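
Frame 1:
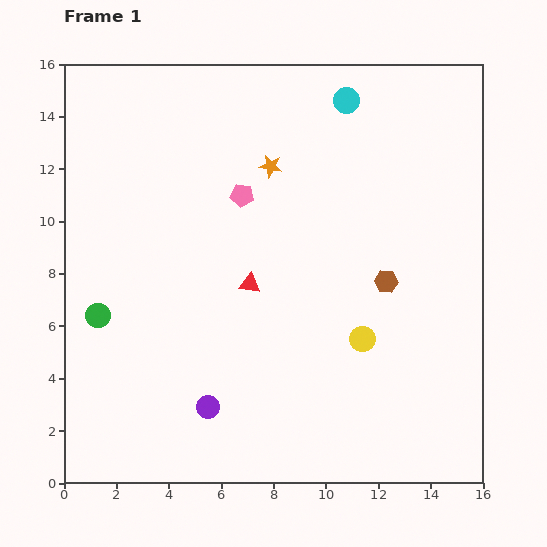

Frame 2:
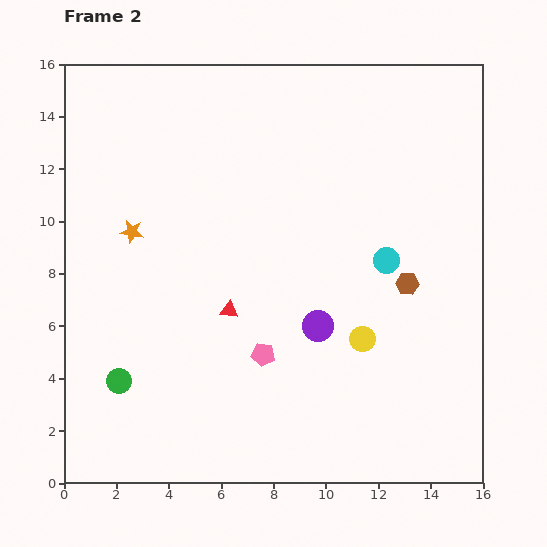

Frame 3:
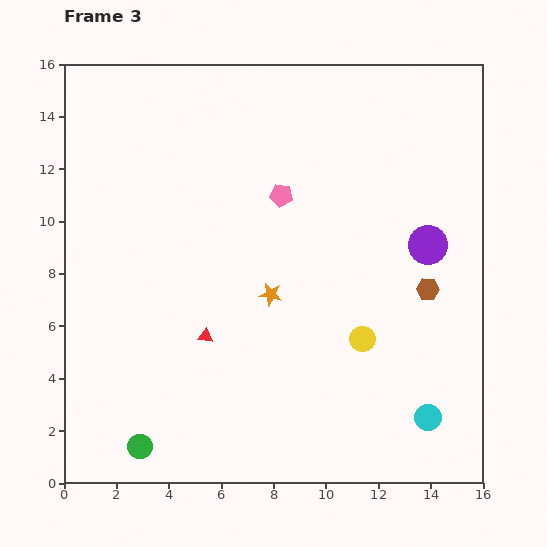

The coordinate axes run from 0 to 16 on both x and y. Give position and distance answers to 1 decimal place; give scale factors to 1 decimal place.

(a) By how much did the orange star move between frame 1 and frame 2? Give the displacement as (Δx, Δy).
(-5.3, -2.5)

The orange star was at (7.9, 12.1) in frame 1 and (2.6, 9.6) in frame 2.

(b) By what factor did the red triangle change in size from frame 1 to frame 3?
0.7×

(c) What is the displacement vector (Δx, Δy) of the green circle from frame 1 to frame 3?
(1.6, -5.0)

The green circle was at (1.3, 6.4) in frame 1 and (2.9, 1.4) in frame 3.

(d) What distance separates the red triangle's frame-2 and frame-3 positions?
1.3

The red triangle moved from (6.3, 6.6) to (5.4, 5.6), a distance of √(0.9² + 1.0²) ≈ 1.3.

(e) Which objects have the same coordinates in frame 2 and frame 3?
the yellow circle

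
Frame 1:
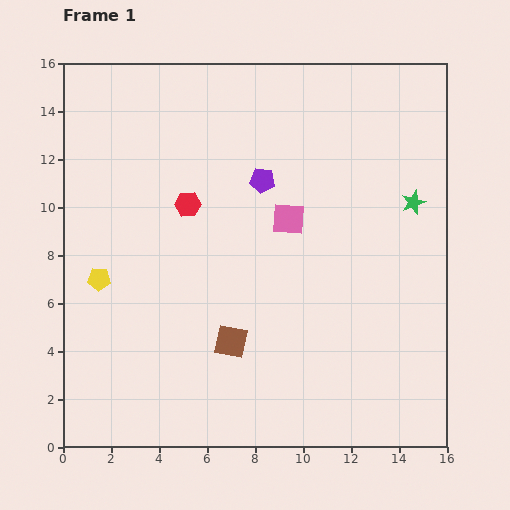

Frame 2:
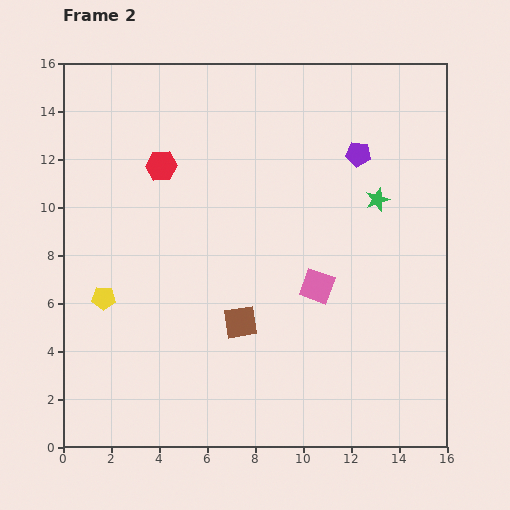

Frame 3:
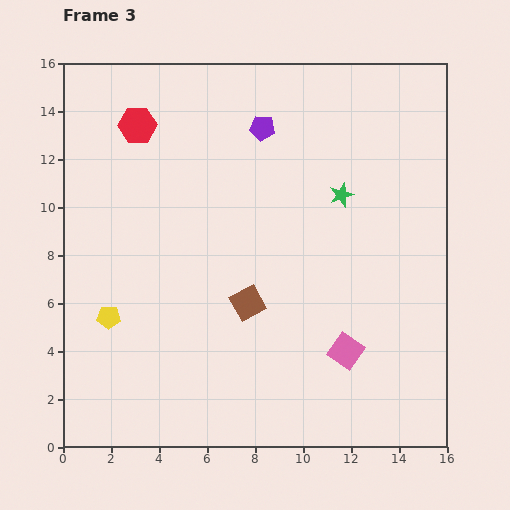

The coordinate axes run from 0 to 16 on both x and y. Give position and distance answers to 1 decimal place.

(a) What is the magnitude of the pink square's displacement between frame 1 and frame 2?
3.0

The pink square moved from (9.4, 9.5) to (10.6, 6.7), a distance of √(1.2² + 2.8²) ≈ 3.0.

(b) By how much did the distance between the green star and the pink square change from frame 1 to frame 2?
-0.8

Distance in frame 1: 5.2. Distance in frame 2: 4.4.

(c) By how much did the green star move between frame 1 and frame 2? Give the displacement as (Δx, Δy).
(-1.5, 0.1)

The green star was at (14.6, 10.2) in frame 1 and (13.1, 10.3) in frame 2.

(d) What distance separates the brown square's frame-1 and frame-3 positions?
1.7

The brown square moved from (7.0, 4.4) to (7.7, 6.0), a distance of √(0.7² + 1.6²) ≈ 1.7.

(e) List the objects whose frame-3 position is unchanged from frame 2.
none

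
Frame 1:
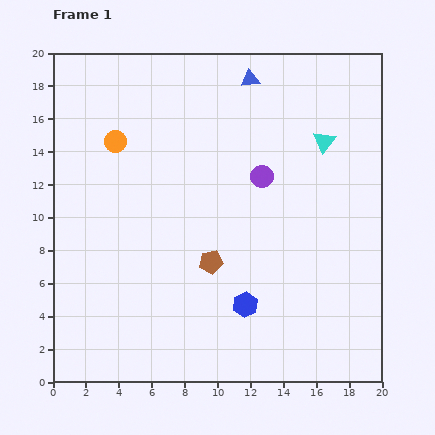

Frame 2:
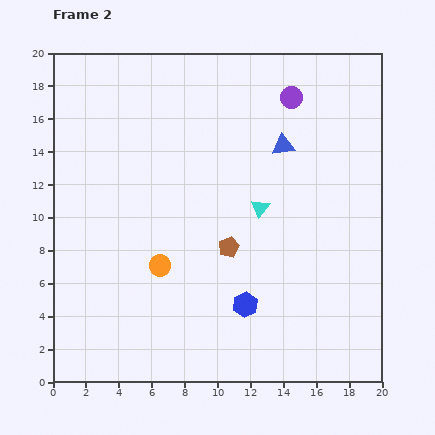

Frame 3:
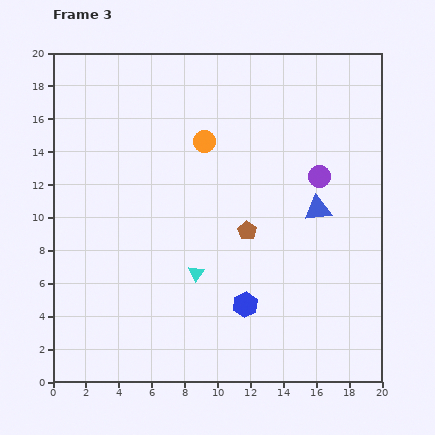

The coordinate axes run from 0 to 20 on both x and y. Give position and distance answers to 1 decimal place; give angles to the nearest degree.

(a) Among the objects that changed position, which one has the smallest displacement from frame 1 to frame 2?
the brown pentagon

(moved 1.4)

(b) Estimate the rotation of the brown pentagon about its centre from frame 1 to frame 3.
30° counter-clockwise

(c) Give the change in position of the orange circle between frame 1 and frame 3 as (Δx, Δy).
(5.4, 0.0)

The orange circle was at (3.8, 14.6) in frame 1 and (9.2, 14.6) in frame 3.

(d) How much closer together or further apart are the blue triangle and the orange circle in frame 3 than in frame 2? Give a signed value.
-2.5

Distance in frame 2: 10.5. Distance in frame 3: 8.0.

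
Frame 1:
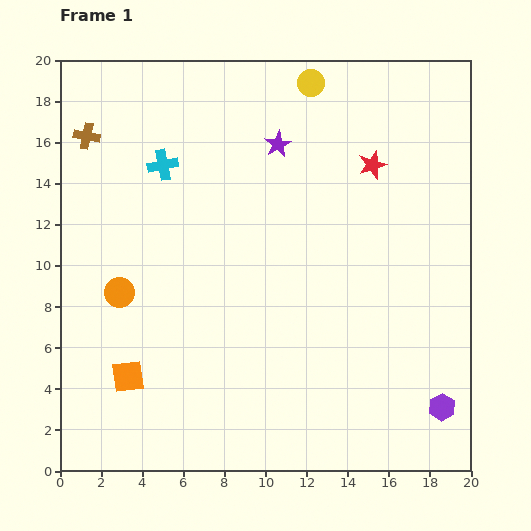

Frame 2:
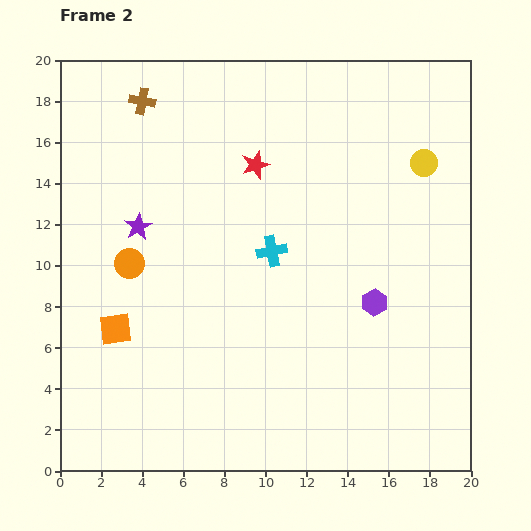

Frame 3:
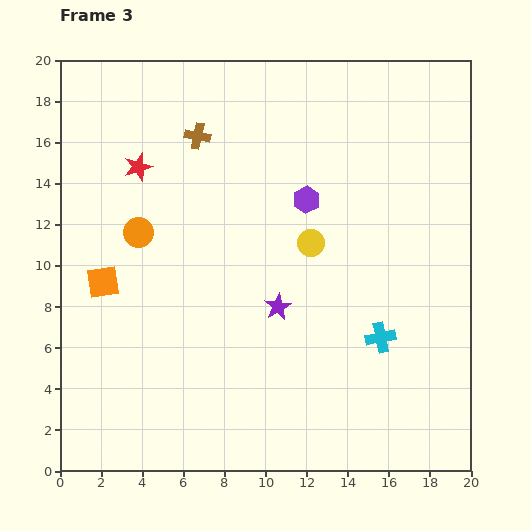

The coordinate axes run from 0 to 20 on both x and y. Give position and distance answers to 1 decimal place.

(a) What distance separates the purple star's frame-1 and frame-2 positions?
7.9

The purple star moved from (10.6, 15.9) to (3.8, 11.9), a distance of √(6.8² + 4.0²) ≈ 7.9.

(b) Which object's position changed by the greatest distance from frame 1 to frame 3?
the cyan cross

(moved 13.5; next 12.1)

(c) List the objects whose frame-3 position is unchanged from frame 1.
none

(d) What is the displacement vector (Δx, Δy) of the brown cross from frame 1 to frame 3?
(5.4, 0.0)

The brown cross was at (1.3, 16.3) in frame 1 and (6.7, 16.3) in frame 3.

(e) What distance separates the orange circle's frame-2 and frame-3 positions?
1.6

The orange circle moved from (3.4, 10.1) to (3.8, 11.6), a distance of √(0.4² + 1.5²) ≈ 1.6.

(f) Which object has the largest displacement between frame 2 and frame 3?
the purple star

(moved 7.8; next 6.8)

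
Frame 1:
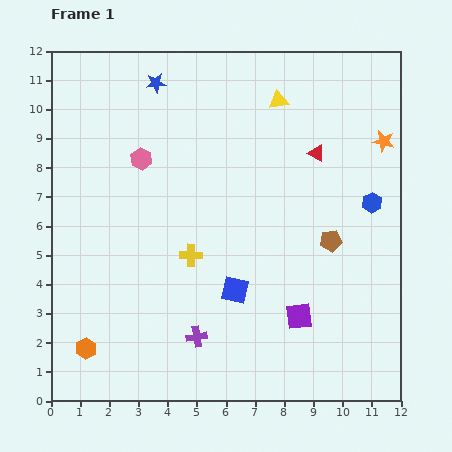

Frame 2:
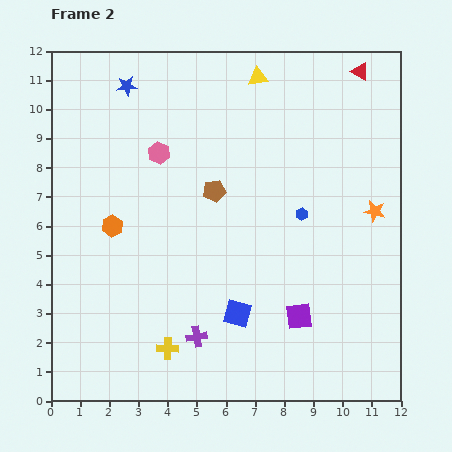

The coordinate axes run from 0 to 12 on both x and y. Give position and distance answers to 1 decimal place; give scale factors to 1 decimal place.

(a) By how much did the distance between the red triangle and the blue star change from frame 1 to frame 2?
+2.0

Distance in frame 1: 6.0. Distance in frame 2: 8.0.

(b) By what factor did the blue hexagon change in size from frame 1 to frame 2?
0.6×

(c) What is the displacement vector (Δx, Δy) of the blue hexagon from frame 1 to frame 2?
(-2.4, -0.4)

The blue hexagon was at (11.0, 6.8) in frame 1 and (8.6, 6.4) in frame 2.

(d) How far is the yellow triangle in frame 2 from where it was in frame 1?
1.1

The yellow triangle moved from (7.8, 10.3) to (7.1, 11.1), a distance of √(0.7² + 0.8²) ≈ 1.1.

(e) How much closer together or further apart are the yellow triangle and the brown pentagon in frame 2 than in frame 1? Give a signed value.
-0.9

Distance in frame 1: 5.1. Distance in frame 2: 4.2.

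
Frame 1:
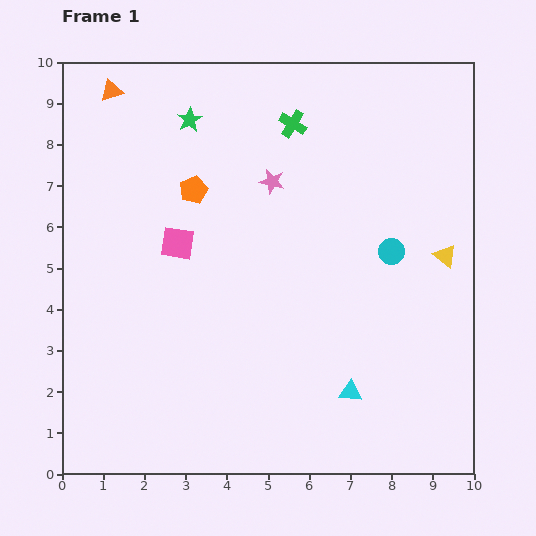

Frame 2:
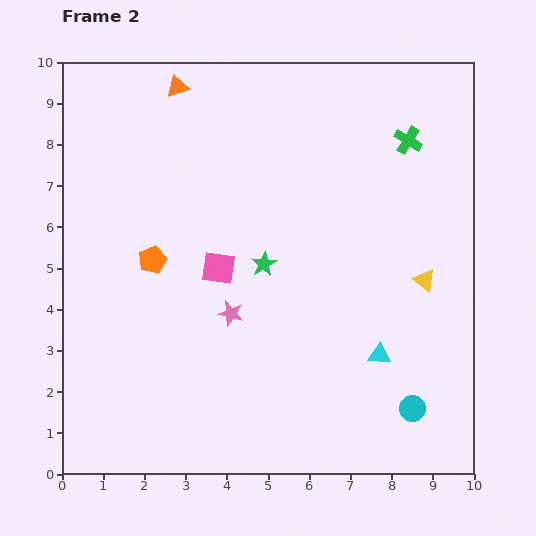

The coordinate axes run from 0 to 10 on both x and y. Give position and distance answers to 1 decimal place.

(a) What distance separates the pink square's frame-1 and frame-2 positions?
1.2

The pink square moved from (2.8, 5.6) to (3.8, 5.0), a distance of √(1.0² + 0.6²) ≈ 1.2.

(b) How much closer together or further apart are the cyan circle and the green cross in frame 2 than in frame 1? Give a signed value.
+2.6

Distance in frame 1: 3.9. Distance in frame 2: 6.5.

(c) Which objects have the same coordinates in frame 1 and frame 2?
none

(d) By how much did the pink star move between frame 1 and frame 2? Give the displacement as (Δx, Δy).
(-1.0, -3.2)

The pink star was at (5.1, 7.1) in frame 1 and (4.1, 3.9) in frame 2.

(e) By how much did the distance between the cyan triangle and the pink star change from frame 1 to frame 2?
-1.7

Distance in frame 1: 5.4. Distance in frame 2: 3.7.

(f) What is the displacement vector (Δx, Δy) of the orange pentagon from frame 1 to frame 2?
(-1.0, -1.7)

The orange pentagon was at (3.2, 6.9) in frame 1 and (2.2, 5.2) in frame 2.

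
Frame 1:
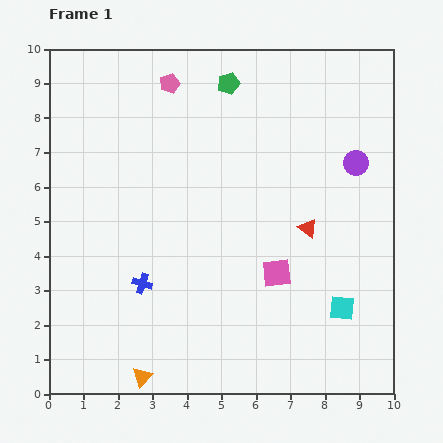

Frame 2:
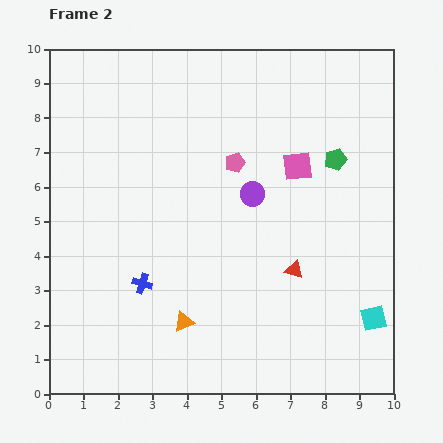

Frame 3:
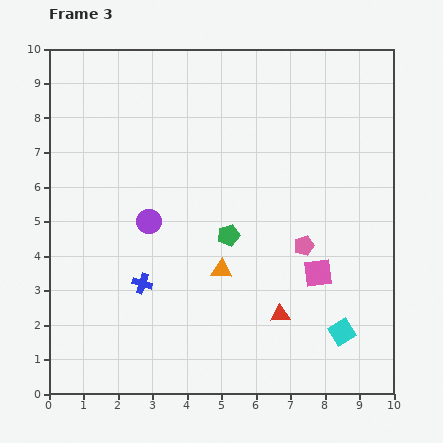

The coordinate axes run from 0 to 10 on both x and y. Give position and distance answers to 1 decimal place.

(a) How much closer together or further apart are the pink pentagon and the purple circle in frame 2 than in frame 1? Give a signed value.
-4.9

Distance in frame 1: 5.9. Distance in frame 2: 1.0.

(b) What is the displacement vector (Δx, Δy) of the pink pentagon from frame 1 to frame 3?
(3.9, -4.7)

The pink pentagon was at (3.5, 9.0) in frame 1 and (7.4, 4.3) in frame 3.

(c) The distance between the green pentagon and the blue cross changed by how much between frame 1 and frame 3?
-3.4

Distance in frame 1: 6.3. Distance in frame 3: 2.9.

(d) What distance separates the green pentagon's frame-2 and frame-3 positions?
3.8

The green pentagon moved from (8.3, 6.8) to (5.2, 4.6), a distance of √(3.1² + 2.2²) ≈ 3.8.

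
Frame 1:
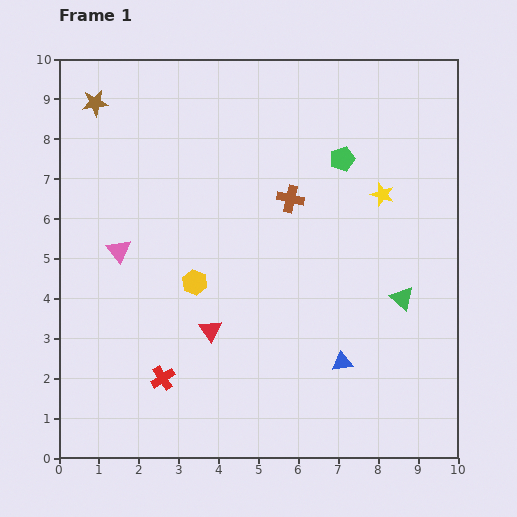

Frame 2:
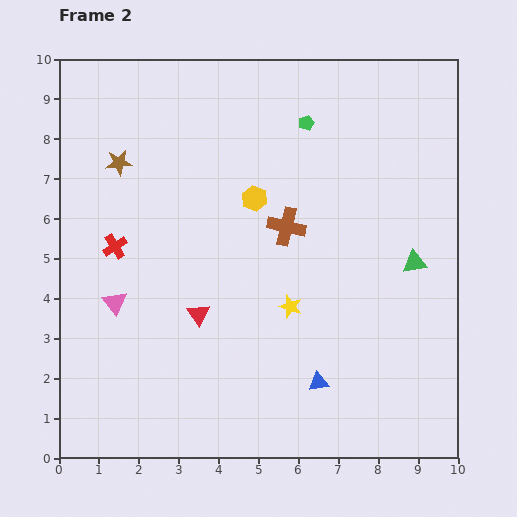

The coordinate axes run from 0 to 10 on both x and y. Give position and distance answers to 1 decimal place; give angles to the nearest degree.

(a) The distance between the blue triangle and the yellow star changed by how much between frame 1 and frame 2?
-2.3

Distance in frame 1: 4.3. Distance in frame 2: 2.0.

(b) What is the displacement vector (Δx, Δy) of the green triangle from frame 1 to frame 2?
(0.3, 0.9)

The green triangle was at (8.6, 4.0) in frame 1 and (8.9, 4.9) in frame 2.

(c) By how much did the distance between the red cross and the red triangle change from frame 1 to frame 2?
+1.0

Distance in frame 1: 1.7. Distance in frame 2: 2.7.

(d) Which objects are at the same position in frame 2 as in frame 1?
none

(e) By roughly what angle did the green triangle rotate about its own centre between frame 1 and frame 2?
48° counter-clockwise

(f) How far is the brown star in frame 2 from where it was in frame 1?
1.6

The brown star moved from (0.9, 8.9) to (1.5, 7.4), a distance of √(0.6² + 1.5²) ≈ 1.6.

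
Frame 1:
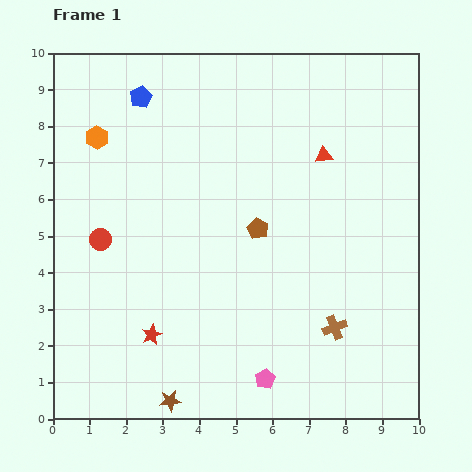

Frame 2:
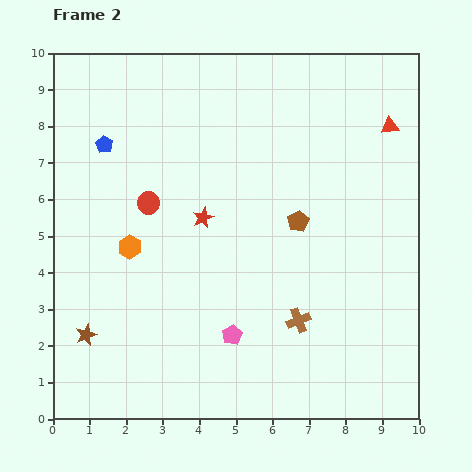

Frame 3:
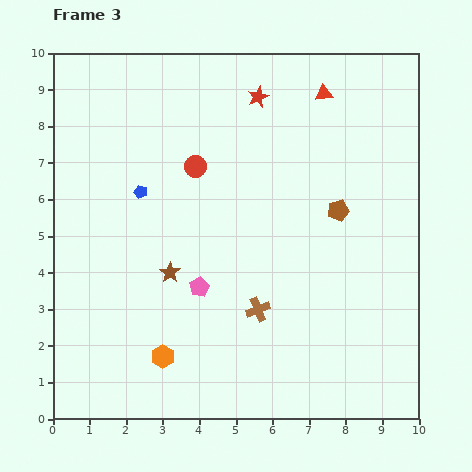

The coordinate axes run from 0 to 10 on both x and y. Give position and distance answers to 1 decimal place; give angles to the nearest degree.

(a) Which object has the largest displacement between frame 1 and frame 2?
the red star

(moved 3.5; next 3.1)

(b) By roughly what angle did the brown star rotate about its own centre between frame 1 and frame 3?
30° counter-clockwise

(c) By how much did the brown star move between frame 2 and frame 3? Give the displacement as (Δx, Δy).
(2.3, 1.7)

The brown star was at (0.9, 2.3) in frame 2 and (3.2, 4.0) in frame 3.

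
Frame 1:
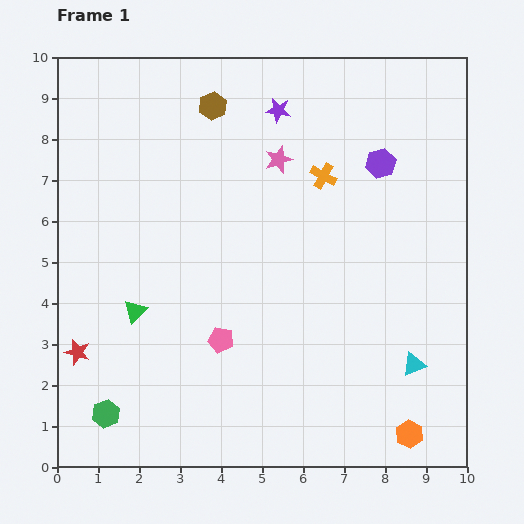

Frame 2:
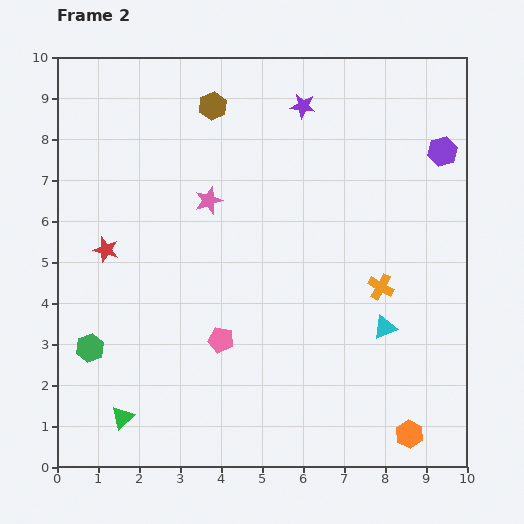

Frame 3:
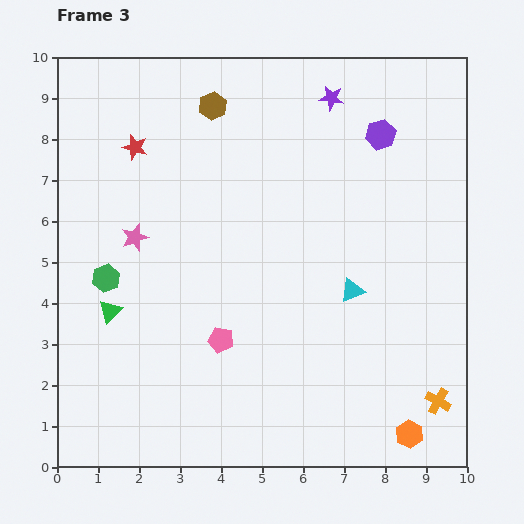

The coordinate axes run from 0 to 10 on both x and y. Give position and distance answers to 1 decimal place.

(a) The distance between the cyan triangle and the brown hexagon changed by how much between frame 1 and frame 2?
-1.2

Distance in frame 1: 8.0. Distance in frame 2: 6.8.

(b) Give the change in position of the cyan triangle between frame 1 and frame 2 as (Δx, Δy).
(-0.7, 0.9)

The cyan triangle was at (8.7, 2.5) in frame 1 and (8.0, 3.4) in frame 2.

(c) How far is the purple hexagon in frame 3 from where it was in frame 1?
0.7

The purple hexagon moved from (7.9, 7.4) to (7.9, 8.1), a distance of √(0.0² + 0.7²) ≈ 0.7.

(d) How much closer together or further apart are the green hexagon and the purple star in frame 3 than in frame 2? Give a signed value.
-0.9

Distance in frame 2: 7.9. Distance in frame 3: 7.0.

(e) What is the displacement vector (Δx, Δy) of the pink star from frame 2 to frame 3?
(-1.8, -0.9)

The pink star was at (3.7, 6.5) in frame 2 and (1.9, 5.6) in frame 3.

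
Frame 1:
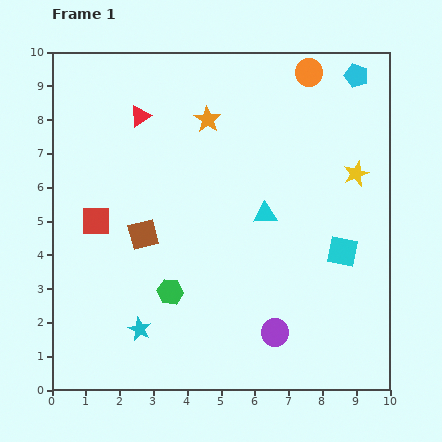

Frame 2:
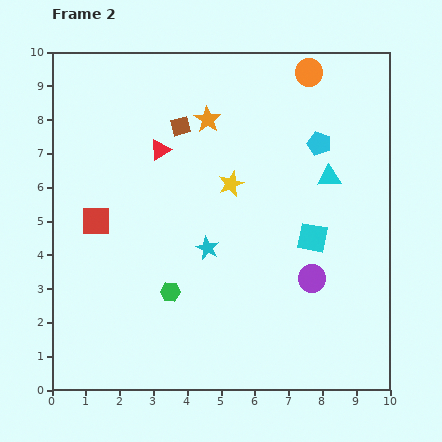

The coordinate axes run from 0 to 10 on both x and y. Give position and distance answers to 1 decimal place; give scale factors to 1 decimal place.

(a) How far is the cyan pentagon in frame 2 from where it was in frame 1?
2.3

The cyan pentagon moved from (9.0, 9.3) to (7.9, 7.3), a distance of √(1.1² + 2.0²) ≈ 2.3.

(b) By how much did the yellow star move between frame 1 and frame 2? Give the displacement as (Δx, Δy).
(-3.7, -0.3)

The yellow star was at (9.0, 6.4) in frame 1 and (5.3, 6.1) in frame 2.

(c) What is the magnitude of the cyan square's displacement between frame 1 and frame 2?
1.0

The cyan square moved from (8.6, 4.1) to (7.7, 4.5), a distance of √(0.9² + 0.4²) ≈ 1.0.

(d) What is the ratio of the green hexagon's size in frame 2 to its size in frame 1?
0.8×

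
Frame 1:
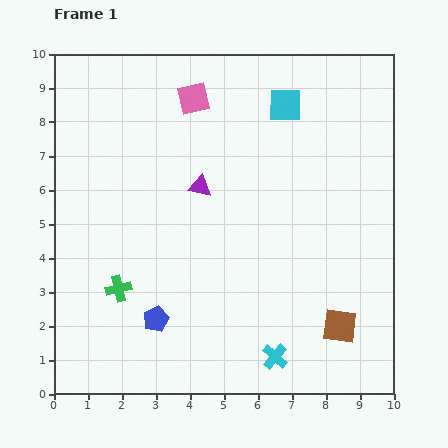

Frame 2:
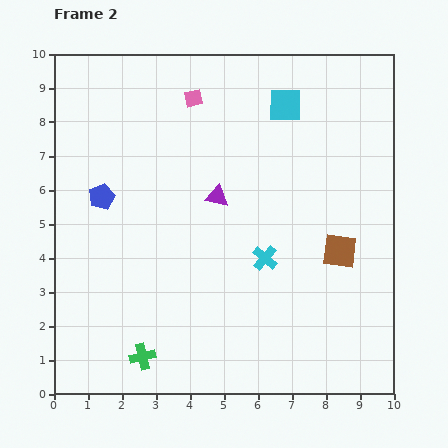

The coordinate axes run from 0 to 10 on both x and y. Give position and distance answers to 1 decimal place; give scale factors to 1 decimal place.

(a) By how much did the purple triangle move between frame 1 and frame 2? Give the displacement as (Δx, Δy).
(0.5, -0.3)

The purple triangle was at (4.3, 6.1) in frame 1 and (4.8, 5.8) in frame 2.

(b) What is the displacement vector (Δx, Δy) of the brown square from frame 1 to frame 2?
(0.0, 2.2)

The brown square was at (8.4, 2.0) in frame 1 and (8.4, 4.2) in frame 2.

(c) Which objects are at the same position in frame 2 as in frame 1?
the cyan square, the pink square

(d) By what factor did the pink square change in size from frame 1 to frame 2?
0.6×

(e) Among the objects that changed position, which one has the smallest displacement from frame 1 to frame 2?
the purple triangle

(moved 0.6)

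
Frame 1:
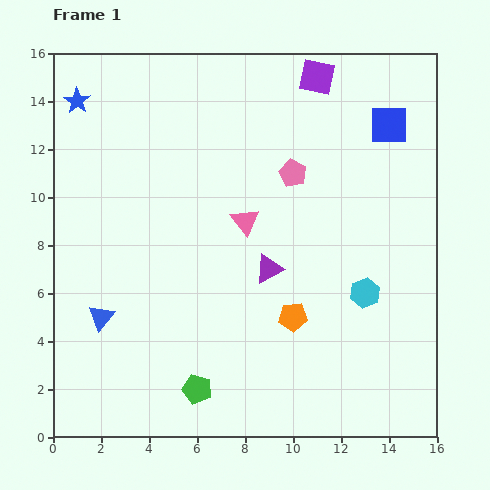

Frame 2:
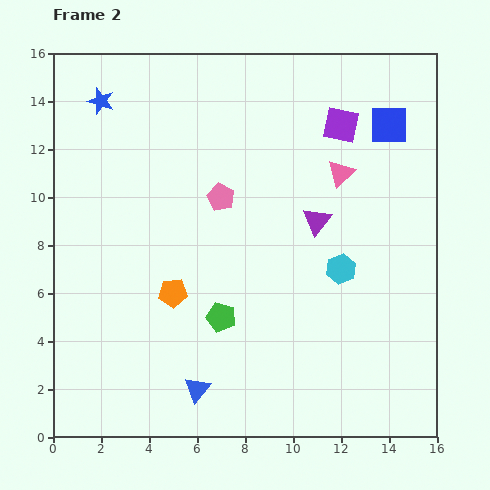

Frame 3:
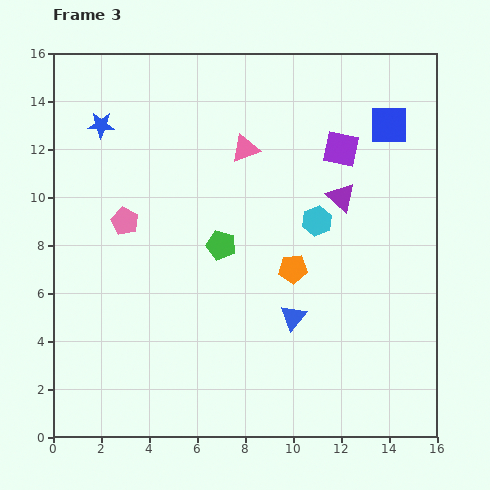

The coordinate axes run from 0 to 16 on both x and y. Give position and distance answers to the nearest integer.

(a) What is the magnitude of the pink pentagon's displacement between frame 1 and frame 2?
3

The pink pentagon moved from (10, 11) to (7, 10), a distance of √(3² + 1²) ≈ 3.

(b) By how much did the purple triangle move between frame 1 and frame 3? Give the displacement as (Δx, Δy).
(3, 3)

The purple triangle was at (9, 7) in frame 1 and (12, 10) in frame 3.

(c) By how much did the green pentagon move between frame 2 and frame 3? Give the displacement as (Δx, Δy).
(0, 3)

The green pentagon was at (7, 5) in frame 2 and (7, 8) in frame 3.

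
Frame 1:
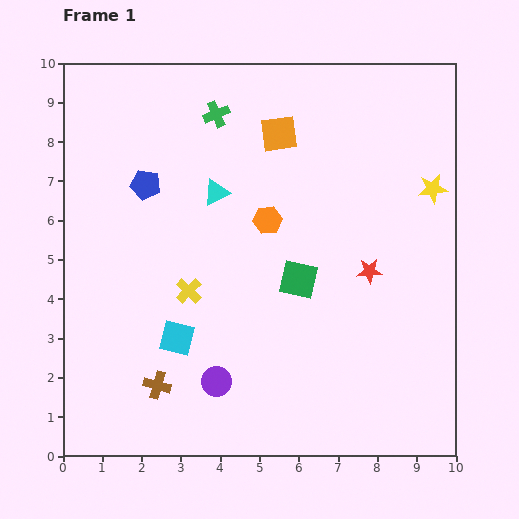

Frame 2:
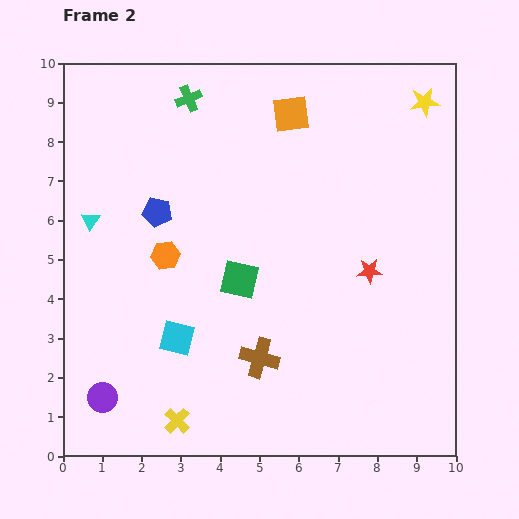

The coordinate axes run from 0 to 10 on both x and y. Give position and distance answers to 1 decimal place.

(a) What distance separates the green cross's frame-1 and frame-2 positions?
0.8

The green cross moved from (3.9, 8.7) to (3.2, 9.1), a distance of √(0.7² + 0.4²) ≈ 0.8.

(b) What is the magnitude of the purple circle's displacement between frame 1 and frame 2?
2.9

The purple circle moved from (3.9, 1.9) to (1.0, 1.5), a distance of √(2.9² + 0.4²) ≈ 2.9.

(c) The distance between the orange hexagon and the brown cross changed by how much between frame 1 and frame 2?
-1.5

Distance in frame 1: 5.0. Distance in frame 2: 3.5.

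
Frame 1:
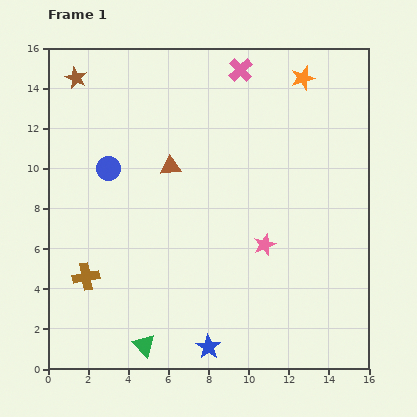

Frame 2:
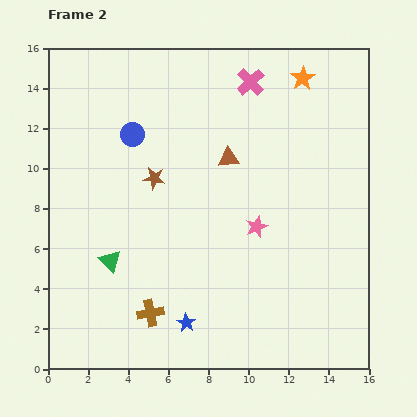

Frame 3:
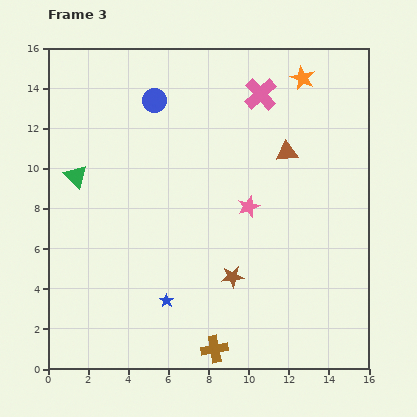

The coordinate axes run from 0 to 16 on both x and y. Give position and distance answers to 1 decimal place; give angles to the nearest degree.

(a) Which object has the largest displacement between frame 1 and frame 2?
the brown star

(moved 6.3; next 4.5)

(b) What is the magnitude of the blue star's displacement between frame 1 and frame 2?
1.6

The blue star moved from (8.0, 1.1) to (6.9, 2.3), a distance of √(1.1² + 1.2²) ≈ 1.6.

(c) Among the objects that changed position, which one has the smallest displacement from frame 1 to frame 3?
the pink cross

(moved 1.6)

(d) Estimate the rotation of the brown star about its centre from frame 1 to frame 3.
31° counter-clockwise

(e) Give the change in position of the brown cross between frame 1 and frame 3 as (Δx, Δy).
(6.4, -3.6)

The brown cross was at (1.9, 4.6) in frame 1 and (8.3, 1.0) in frame 3.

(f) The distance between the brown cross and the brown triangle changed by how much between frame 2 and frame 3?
+1.8

Distance in frame 2: 8.6. Distance in frame 3: 10.4.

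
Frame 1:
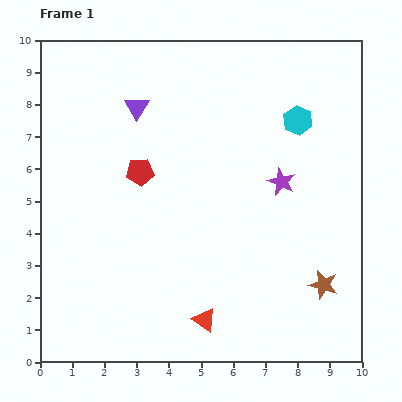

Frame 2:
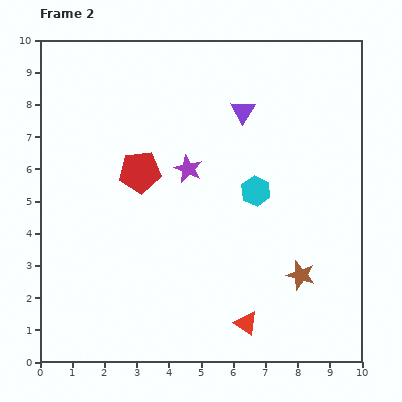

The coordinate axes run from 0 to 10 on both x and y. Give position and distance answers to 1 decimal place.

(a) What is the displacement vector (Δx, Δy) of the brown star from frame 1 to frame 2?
(-0.7, 0.3)

The brown star was at (8.8, 2.4) in frame 1 and (8.1, 2.7) in frame 2.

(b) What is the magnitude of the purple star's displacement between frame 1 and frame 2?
2.9

The purple star moved from (7.5, 5.6) to (4.6, 6.0), a distance of √(2.9² + 0.4²) ≈ 2.9.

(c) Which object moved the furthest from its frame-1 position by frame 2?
the purple triangle

(moved 3.3; next 2.9)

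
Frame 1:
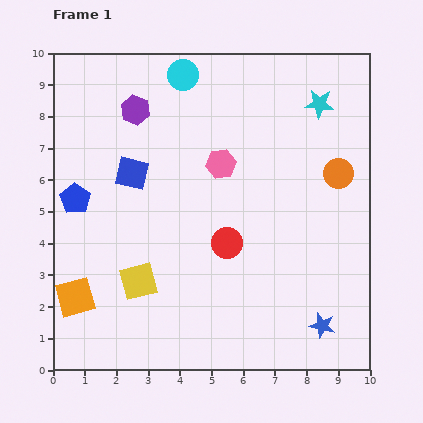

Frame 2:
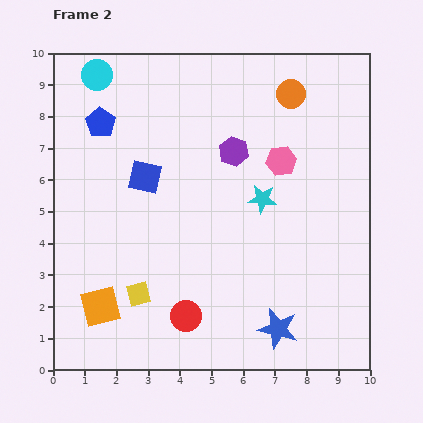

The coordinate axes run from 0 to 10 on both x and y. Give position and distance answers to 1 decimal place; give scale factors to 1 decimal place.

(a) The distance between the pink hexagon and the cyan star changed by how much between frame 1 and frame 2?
-2.3

Distance in frame 1: 3.6. Distance in frame 2: 1.3.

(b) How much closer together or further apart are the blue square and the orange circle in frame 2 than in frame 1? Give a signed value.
-1.2

Distance in frame 1: 6.5. Distance in frame 2: 5.3.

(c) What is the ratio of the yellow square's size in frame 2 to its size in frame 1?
0.7×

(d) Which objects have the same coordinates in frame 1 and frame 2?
none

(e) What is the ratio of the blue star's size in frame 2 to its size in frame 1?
1.6×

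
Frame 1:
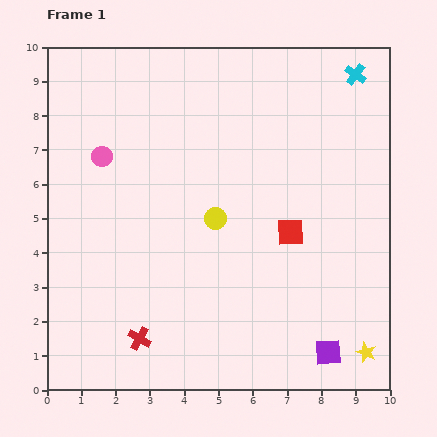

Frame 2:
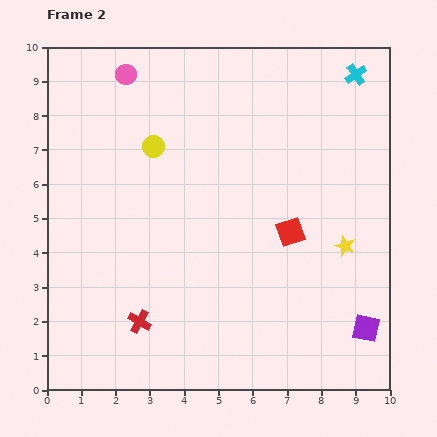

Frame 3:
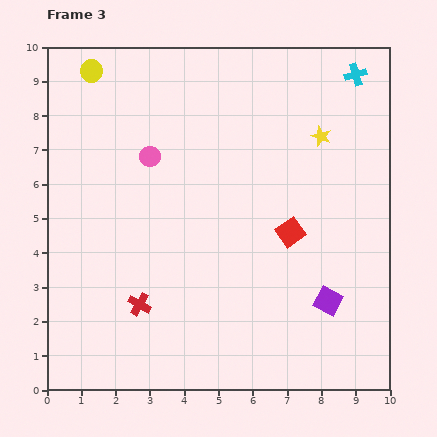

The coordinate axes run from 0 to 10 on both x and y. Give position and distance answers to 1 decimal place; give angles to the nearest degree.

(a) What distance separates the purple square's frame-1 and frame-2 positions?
1.3

The purple square moved from (8.2, 1.1) to (9.3, 1.8), a distance of √(1.1² + 0.7²) ≈ 1.3.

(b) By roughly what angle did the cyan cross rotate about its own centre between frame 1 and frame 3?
38° clockwise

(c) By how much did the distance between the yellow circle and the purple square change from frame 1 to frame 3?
+4.5

Distance in frame 1: 5.1. Distance in frame 3: 9.6.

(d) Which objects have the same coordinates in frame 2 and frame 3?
the red square, the cyan cross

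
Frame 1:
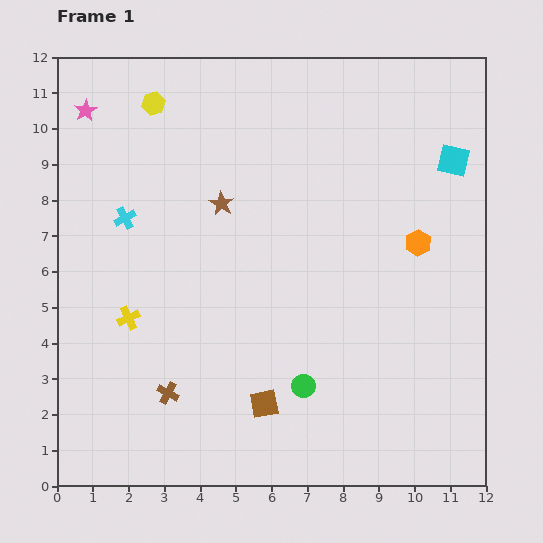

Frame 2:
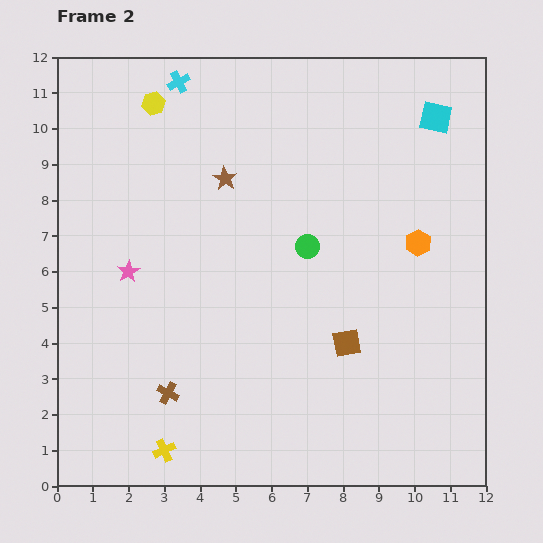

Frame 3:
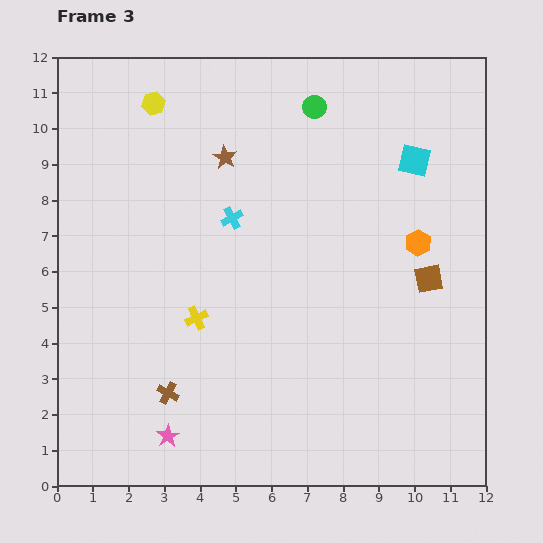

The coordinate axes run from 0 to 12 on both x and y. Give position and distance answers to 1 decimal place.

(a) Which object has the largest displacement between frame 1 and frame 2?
the pink star

(moved 4.7; next 4.1)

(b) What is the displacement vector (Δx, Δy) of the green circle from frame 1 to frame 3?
(0.3, 7.8)

The green circle was at (6.9, 2.8) in frame 1 and (7.2, 10.6) in frame 3.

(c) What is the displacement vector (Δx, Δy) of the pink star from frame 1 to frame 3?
(2.3, -9.1)

The pink star was at (0.8, 10.5) in frame 1 and (3.1, 1.4) in frame 3.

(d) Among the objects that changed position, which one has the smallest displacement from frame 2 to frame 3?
the brown star

(moved 0.6)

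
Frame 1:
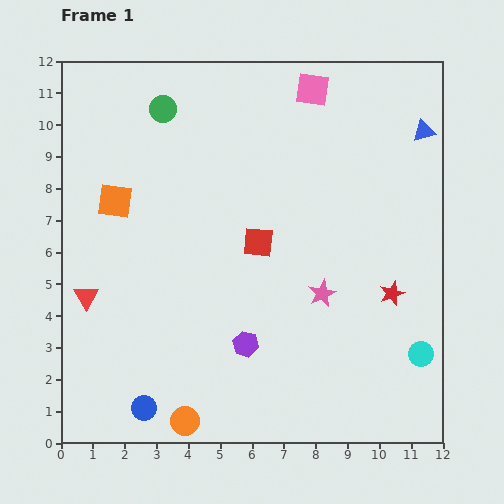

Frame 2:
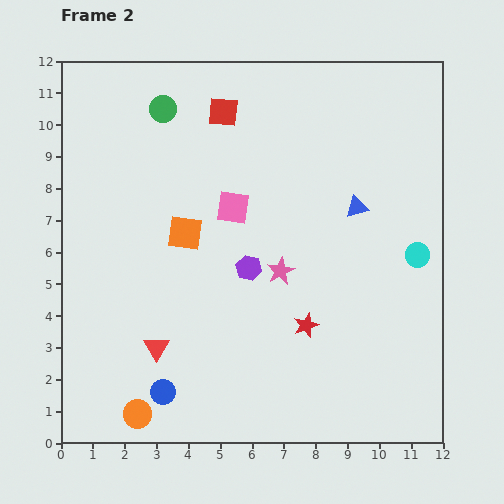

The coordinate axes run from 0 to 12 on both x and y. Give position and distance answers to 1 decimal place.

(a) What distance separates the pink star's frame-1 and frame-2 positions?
1.5

The pink star moved from (8.2, 4.7) to (6.9, 5.4), a distance of √(1.3² + 0.7²) ≈ 1.5.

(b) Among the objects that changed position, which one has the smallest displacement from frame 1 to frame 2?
the blue circle

(moved 0.8)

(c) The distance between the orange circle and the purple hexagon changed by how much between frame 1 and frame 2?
+2.7

Distance in frame 1: 3.1. Distance in frame 2: 5.8.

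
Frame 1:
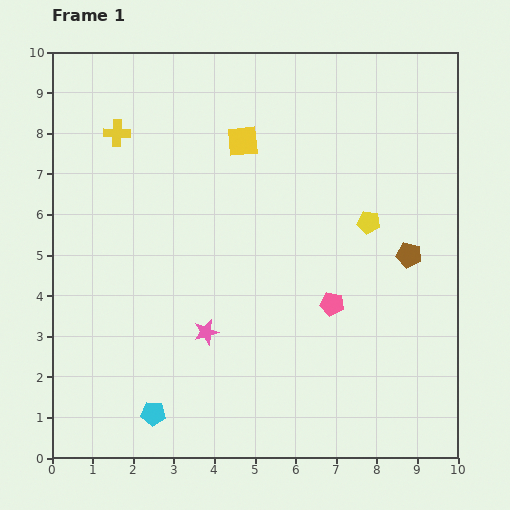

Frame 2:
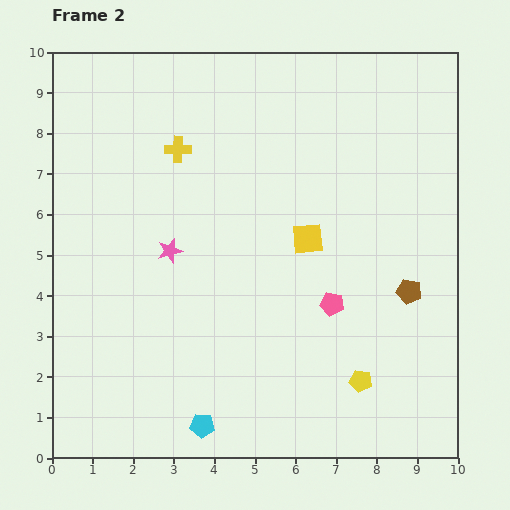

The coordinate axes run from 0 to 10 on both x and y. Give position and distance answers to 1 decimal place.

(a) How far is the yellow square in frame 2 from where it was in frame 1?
2.9

The yellow square moved from (4.7, 7.8) to (6.3, 5.4), a distance of √(1.6² + 2.4²) ≈ 2.9.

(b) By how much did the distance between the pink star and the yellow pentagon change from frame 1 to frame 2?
+0.9

Distance in frame 1: 4.8. Distance in frame 2: 5.7.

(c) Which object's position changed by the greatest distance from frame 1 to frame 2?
the yellow pentagon

(moved 3.9; next 2.9)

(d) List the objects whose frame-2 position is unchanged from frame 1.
the pink pentagon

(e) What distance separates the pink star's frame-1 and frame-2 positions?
2.2

The pink star moved from (3.8, 3.1) to (2.9, 5.1), a distance of √(0.9² + 2.0²) ≈ 2.2.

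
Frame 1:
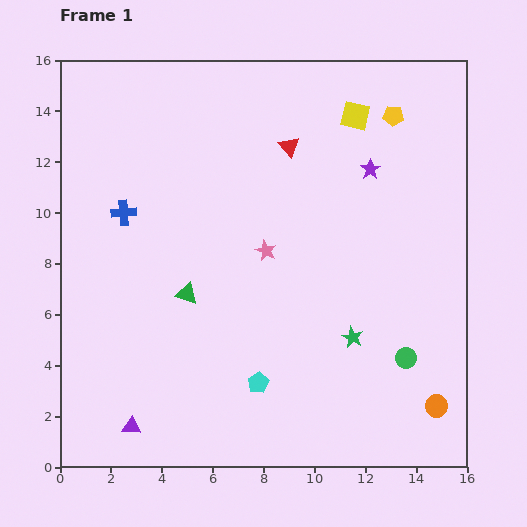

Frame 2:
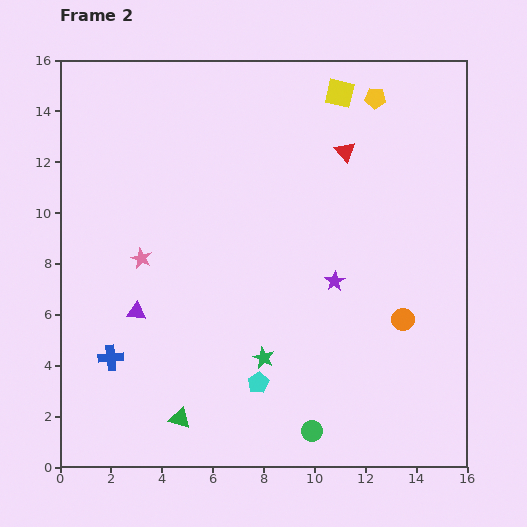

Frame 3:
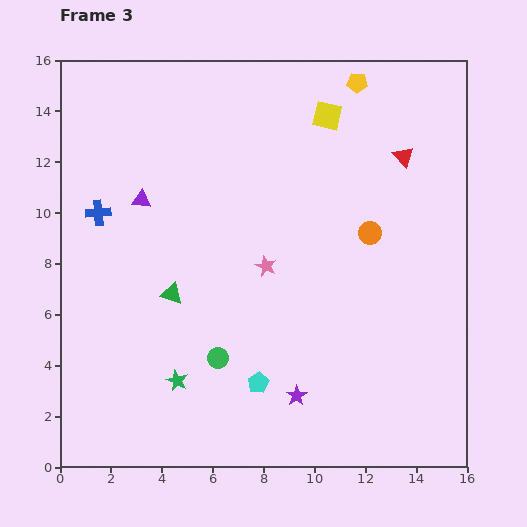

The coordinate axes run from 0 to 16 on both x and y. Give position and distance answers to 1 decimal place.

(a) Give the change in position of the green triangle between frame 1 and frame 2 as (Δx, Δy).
(-0.3, -4.9)

The green triangle was at (5.0, 6.8) in frame 1 and (4.7, 1.9) in frame 2.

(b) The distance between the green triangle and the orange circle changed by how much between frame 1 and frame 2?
-1.1

Distance in frame 1: 10.7. Distance in frame 2: 9.6.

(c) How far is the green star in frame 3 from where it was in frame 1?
7.1

The green star moved from (11.5, 5.1) to (4.6, 3.4), a distance of √(6.9² + 1.7²) ≈ 7.1.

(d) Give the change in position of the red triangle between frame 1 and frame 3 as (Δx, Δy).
(4.5, -0.4)

The red triangle was at (9.0, 12.6) in frame 1 and (13.5, 12.2) in frame 3.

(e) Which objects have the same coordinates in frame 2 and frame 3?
the cyan pentagon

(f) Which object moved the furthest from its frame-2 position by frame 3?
the blue cross

(moved 5.7; next 4.9)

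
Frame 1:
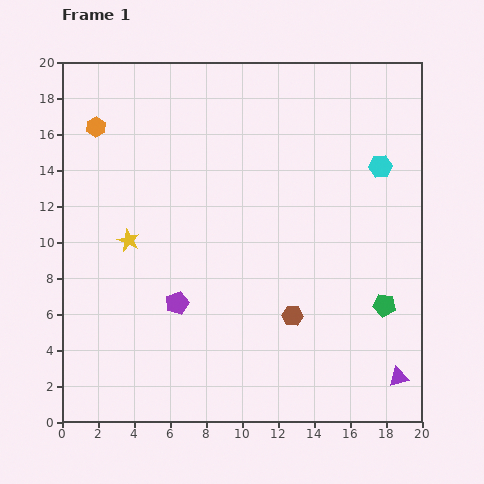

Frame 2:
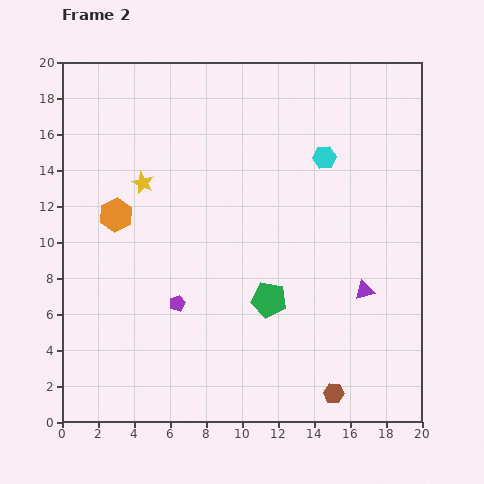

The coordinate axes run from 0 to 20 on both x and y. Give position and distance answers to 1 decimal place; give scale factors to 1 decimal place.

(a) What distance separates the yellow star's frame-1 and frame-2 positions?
3.3

The yellow star moved from (3.7, 10.1) to (4.5, 13.3), a distance of √(0.8² + 3.2²) ≈ 3.3.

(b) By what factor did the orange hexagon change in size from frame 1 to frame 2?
1.7×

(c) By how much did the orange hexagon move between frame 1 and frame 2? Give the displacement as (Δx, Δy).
(1.1, -4.9)

The orange hexagon was at (1.9, 16.4) in frame 1 and (3.0, 11.5) in frame 2.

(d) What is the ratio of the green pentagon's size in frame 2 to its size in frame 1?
1.6×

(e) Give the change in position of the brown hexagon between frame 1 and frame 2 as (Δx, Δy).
(2.3, -4.3)

The brown hexagon was at (12.8, 5.9) in frame 1 and (15.1, 1.6) in frame 2.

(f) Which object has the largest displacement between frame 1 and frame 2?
the green pentagon

(moved 6.4; next 5.2)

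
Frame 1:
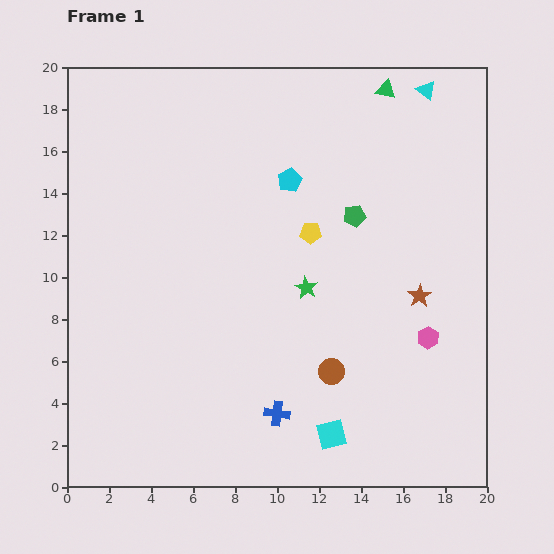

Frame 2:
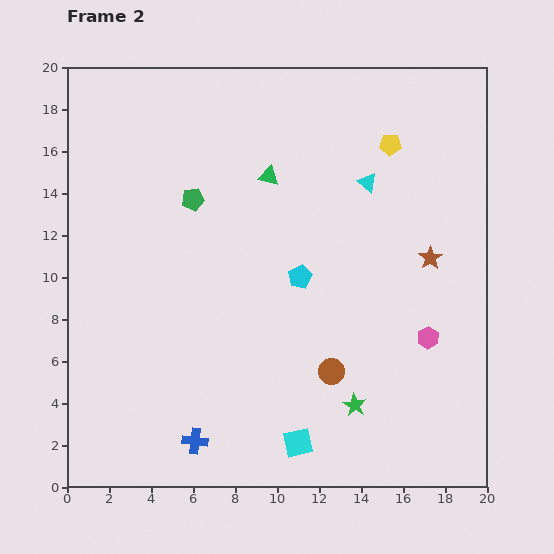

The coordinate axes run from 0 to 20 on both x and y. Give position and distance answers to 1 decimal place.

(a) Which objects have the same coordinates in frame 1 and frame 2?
the brown circle, the pink hexagon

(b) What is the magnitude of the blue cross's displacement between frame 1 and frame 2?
4.1

The blue cross moved from (10.0, 3.5) to (6.1, 2.2), a distance of √(3.9² + 1.3²) ≈ 4.1.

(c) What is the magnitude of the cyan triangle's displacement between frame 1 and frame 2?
5.2

The cyan triangle moved from (17.1, 18.9) to (14.3, 14.5), a distance of √(2.8² + 4.4²) ≈ 5.2.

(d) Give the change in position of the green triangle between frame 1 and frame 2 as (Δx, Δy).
(-5.6, -4.1)

The green triangle was at (15.2, 18.9) in frame 1 and (9.6, 14.8) in frame 2.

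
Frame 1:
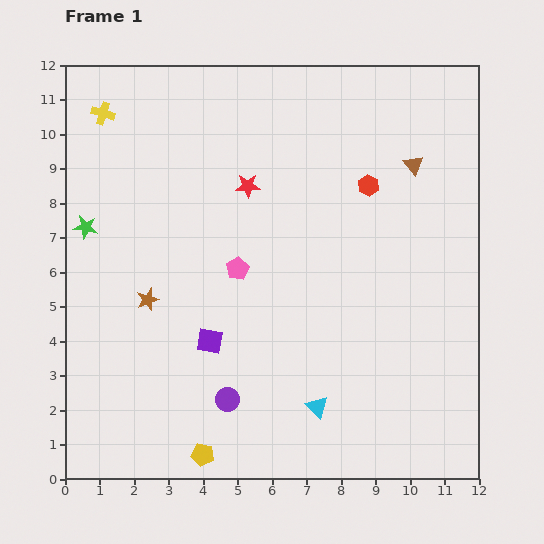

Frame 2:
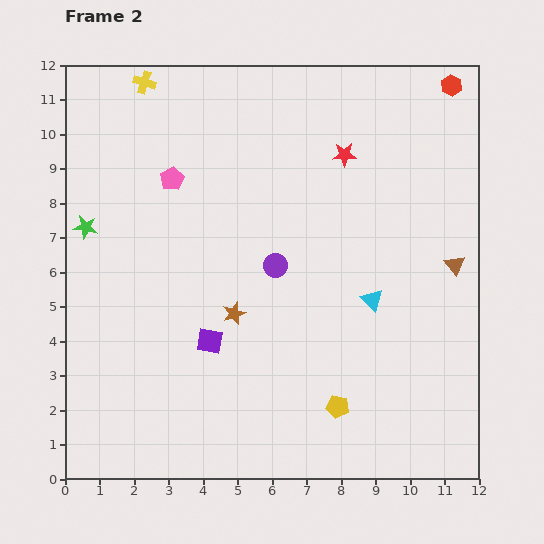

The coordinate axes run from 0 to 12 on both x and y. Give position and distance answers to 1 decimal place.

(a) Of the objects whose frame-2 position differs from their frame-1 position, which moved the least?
the yellow cross

(moved 1.5)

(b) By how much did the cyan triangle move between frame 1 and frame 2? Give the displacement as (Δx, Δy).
(1.6, 3.1)

The cyan triangle was at (7.3, 2.1) in frame 1 and (8.9, 5.2) in frame 2.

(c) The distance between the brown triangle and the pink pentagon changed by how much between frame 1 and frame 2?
+2.7

Distance in frame 1: 5.9. Distance in frame 2: 8.6.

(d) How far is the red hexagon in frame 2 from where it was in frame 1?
3.8

The red hexagon moved from (8.8, 8.5) to (11.2, 11.4), a distance of √(2.4² + 2.9²) ≈ 3.8.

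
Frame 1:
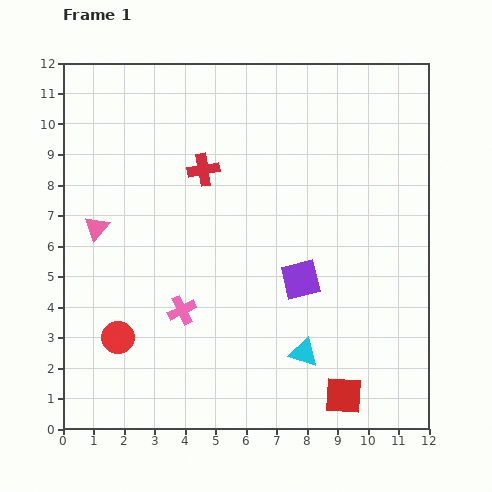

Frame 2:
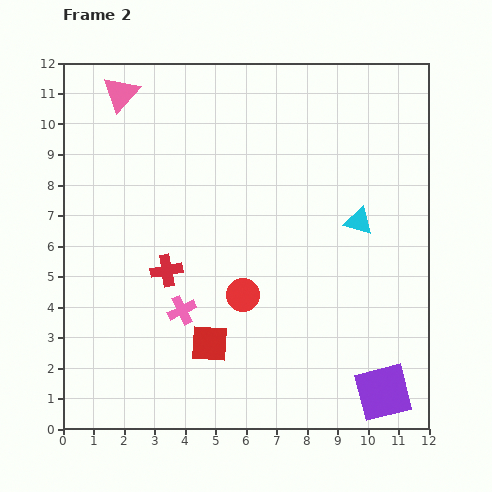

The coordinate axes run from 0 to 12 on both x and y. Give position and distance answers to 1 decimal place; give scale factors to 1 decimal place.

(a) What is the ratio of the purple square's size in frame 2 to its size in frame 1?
1.4×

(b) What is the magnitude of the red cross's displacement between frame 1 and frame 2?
3.5

The red cross moved from (4.6, 8.5) to (3.4, 5.2), a distance of √(1.2² + 3.3²) ≈ 3.5.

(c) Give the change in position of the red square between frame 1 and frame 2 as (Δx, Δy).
(-4.4, 1.7)

The red square was at (9.2, 1.1) in frame 1 and (4.8, 2.8) in frame 2.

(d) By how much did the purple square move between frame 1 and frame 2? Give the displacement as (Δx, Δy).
(2.7, -3.7)

The purple square was at (7.8, 4.9) in frame 1 and (10.5, 1.2) in frame 2.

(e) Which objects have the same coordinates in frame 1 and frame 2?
the pink cross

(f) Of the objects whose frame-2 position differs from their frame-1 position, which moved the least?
the red cross

(moved 3.5)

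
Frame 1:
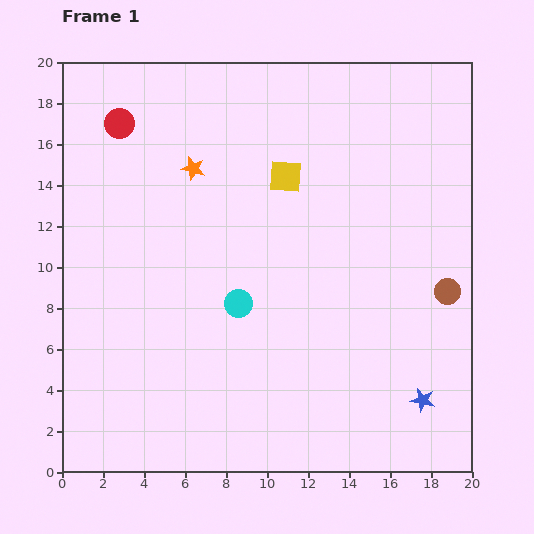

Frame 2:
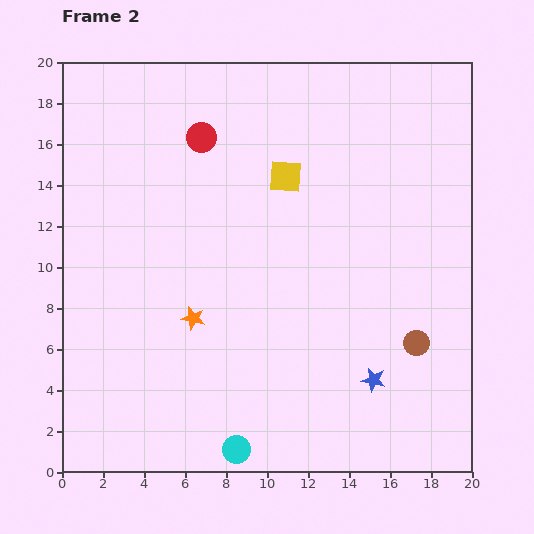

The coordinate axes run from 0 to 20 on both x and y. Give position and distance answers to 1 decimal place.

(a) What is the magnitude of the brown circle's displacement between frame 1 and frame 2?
2.9

The brown circle moved from (18.8, 8.8) to (17.3, 6.3), a distance of √(1.5² + 2.5²) ≈ 2.9.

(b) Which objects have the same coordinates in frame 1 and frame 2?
the yellow square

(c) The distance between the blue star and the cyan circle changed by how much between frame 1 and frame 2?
-2.7

Distance in frame 1: 10.2. Distance in frame 2: 7.5.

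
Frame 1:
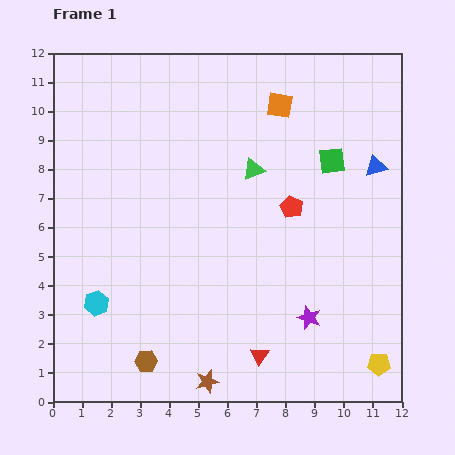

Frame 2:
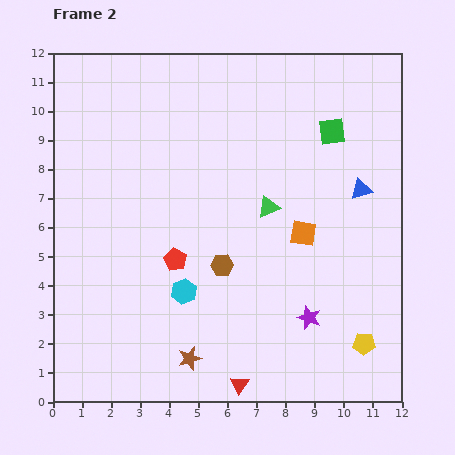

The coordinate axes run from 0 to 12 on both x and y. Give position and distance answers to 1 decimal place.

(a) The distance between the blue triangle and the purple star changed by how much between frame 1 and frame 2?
-0.9

Distance in frame 1: 5.7. Distance in frame 2: 4.8.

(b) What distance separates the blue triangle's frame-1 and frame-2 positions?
0.9

The blue triangle moved from (11.1, 8.1) to (10.6, 7.3), a distance of √(0.5² + 0.8²) ≈ 0.9.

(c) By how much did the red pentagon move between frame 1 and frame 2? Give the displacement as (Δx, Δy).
(-4.0, -1.8)

The red pentagon was at (8.2, 6.7) in frame 1 and (4.2, 4.9) in frame 2.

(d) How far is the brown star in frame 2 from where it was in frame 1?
1.0

The brown star moved from (5.3, 0.7) to (4.7, 1.5), a distance of √(0.6² + 0.8²) ≈ 1.0.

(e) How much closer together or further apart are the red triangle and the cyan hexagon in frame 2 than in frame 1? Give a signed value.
-2.2

Distance in frame 1: 5.9. Distance in frame 2: 3.7.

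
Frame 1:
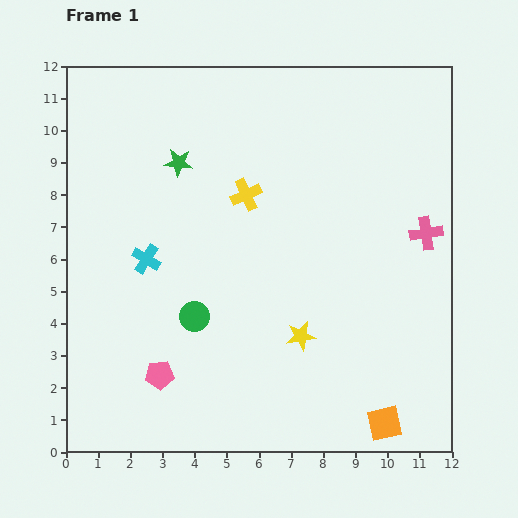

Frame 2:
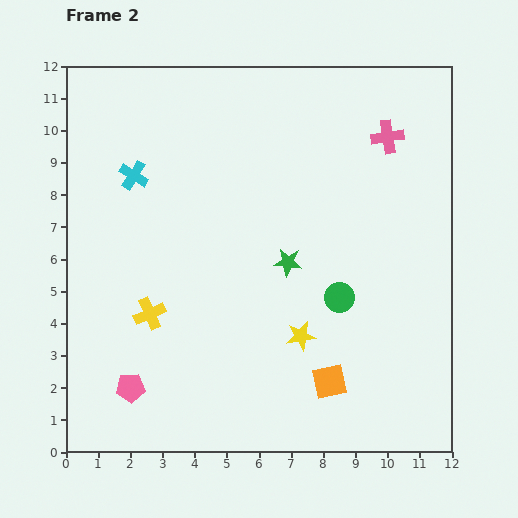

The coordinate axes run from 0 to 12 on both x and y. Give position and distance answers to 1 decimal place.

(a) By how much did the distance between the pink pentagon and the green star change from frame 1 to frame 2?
-0.3

Distance in frame 1: 6.6. Distance in frame 2: 6.3.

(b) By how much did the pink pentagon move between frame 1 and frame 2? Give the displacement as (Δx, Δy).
(-0.9, -0.4)

The pink pentagon was at (2.9, 2.4) in frame 1 and (2.0, 2.0) in frame 2.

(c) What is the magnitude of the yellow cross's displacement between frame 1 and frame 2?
4.8

The yellow cross moved from (5.6, 8.0) to (2.6, 4.3), a distance of √(3.0² + 3.7²) ≈ 4.8.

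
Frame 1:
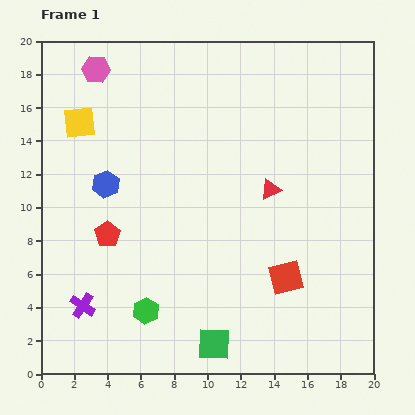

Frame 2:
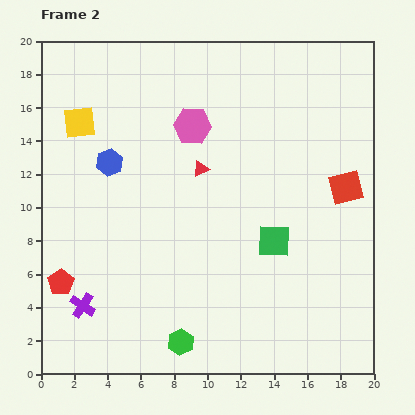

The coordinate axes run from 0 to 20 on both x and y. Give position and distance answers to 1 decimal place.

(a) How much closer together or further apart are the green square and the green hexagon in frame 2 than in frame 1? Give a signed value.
+3.7

Distance in frame 1: 4.6. Distance in frame 2: 8.3.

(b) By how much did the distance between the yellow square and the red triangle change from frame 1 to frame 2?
-4.4

Distance in frame 1: 12.2. Distance in frame 2: 7.8.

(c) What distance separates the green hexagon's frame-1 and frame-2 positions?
2.8

The green hexagon moved from (6.3, 3.8) to (8.4, 1.9), a distance of √(2.1² + 1.9²) ≈ 2.8.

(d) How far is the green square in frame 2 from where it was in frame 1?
7.2

The green square moved from (10.4, 1.8) to (14.0, 8.0), a distance of √(3.6² + 6.2²) ≈ 7.2.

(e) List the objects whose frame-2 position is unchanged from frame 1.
the yellow square, the purple cross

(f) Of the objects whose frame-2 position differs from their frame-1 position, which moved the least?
the blue hexagon

(moved 1.3)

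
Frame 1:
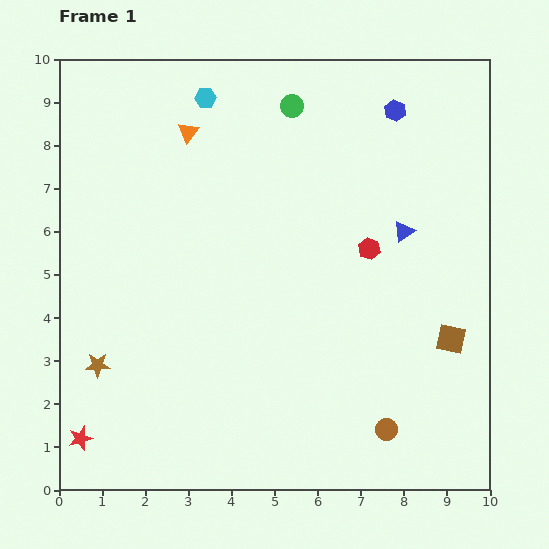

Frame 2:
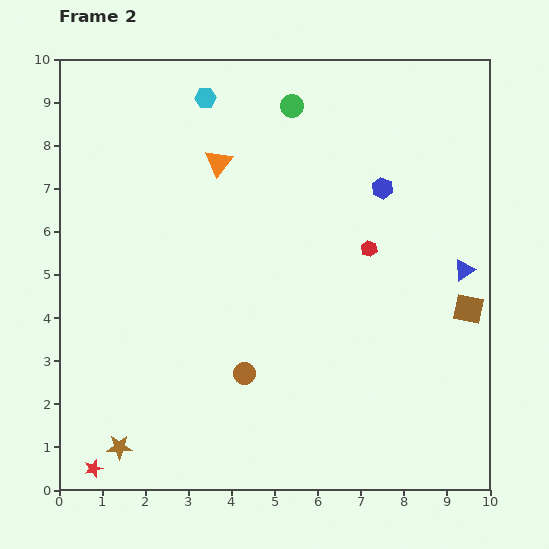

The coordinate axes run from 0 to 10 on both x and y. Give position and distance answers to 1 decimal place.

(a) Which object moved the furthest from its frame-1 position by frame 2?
the brown circle

(moved 3.5; next 2.0)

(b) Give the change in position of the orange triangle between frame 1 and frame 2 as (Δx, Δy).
(0.7, -0.7)

The orange triangle was at (3.0, 8.3) in frame 1 and (3.7, 7.6) in frame 2.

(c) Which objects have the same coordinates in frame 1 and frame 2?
the red hexagon, the green circle, the cyan hexagon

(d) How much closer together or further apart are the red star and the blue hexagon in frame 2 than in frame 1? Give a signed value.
-1.2

Distance in frame 1: 10.5. Distance in frame 2: 9.3.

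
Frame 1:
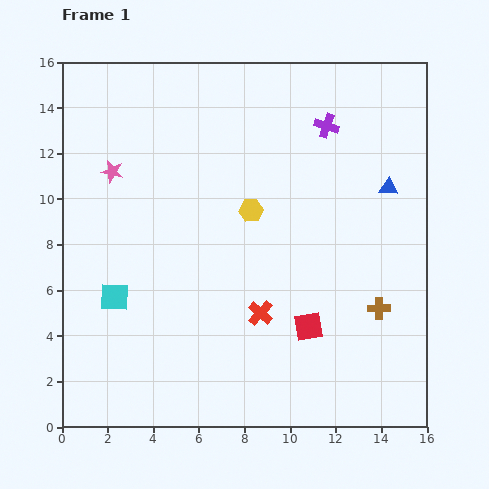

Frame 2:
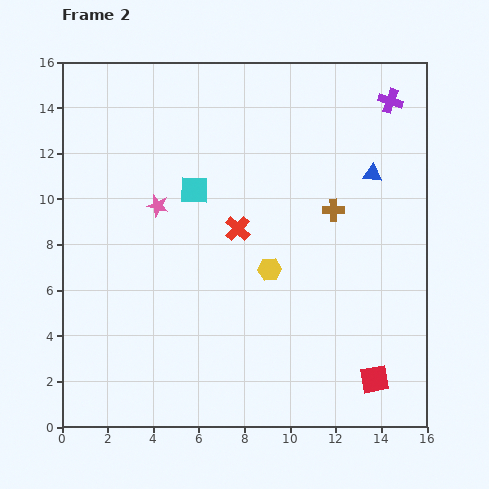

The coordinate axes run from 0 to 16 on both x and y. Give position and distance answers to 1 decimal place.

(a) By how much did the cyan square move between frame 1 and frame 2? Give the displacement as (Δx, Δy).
(3.5, 4.7)

The cyan square was at (2.3, 5.7) in frame 1 and (5.8, 10.4) in frame 2.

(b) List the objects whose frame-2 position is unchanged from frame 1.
none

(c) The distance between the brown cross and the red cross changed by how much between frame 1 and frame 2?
-0.9

Distance in frame 1: 5.2. Distance in frame 2: 4.3.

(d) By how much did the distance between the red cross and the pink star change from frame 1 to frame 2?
-5.4

Distance in frame 1: 9.0. Distance in frame 2: 3.6.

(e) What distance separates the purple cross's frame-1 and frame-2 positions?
3.0

The purple cross moved from (11.6, 13.2) to (14.4, 14.3), a distance of √(2.8² + 1.1²) ≈ 3.0.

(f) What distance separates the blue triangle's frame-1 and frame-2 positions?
0.9

The blue triangle moved from (14.3, 10.5) to (13.6, 11.1), a distance of √(0.7² + 0.6²) ≈ 0.9.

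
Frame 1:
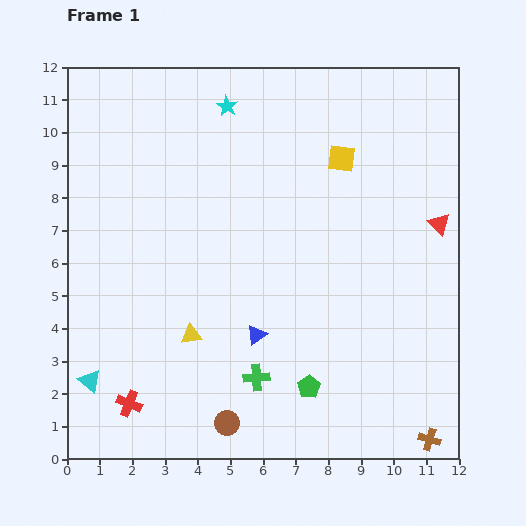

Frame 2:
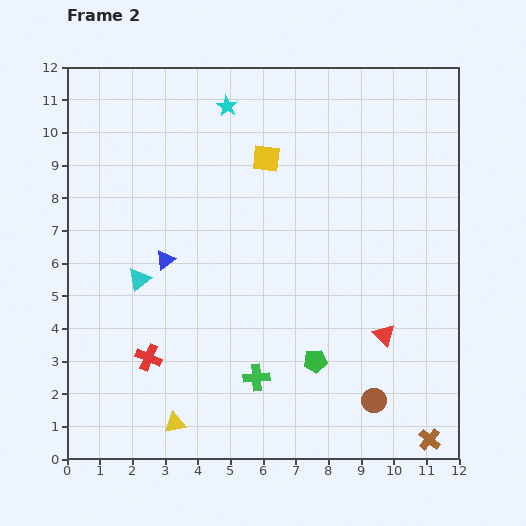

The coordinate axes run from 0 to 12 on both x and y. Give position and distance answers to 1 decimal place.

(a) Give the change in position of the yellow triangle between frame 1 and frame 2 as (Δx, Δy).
(-0.5, -2.7)

The yellow triangle was at (3.8, 3.8) in frame 1 and (3.3, 1.1) in frame 2.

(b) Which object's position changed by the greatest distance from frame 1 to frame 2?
the brown circle

(moved 4.6; next 3.8)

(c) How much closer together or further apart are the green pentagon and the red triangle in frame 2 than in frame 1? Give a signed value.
-4.2

Distance in frame 1: 6.4. Distance in frame 2: 2.2.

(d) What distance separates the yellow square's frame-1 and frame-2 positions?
2.3

The yellow square moved from (8.4, 9.2) to (6.1, 9.2), a distance of √(2.3² + 0.0²) ≈ 2.3.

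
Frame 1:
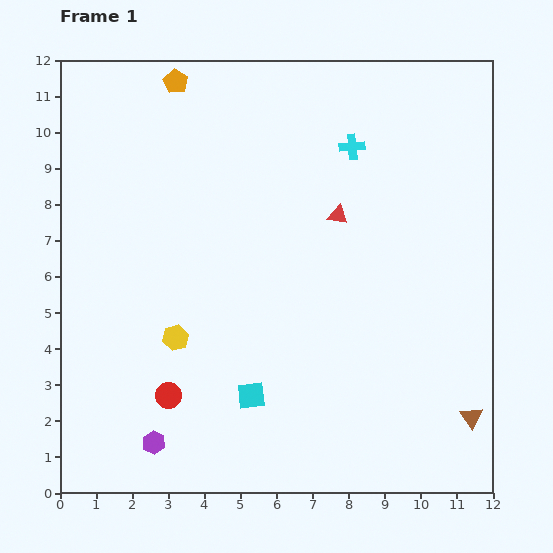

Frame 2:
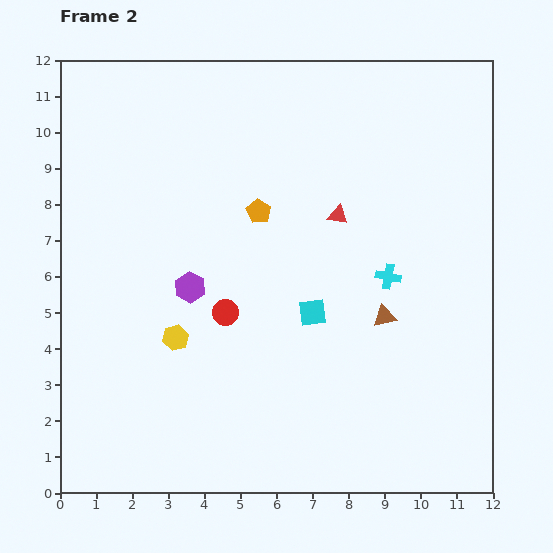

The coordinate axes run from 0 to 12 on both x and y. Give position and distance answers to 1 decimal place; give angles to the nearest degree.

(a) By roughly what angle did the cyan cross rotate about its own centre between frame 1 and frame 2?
16° clockwise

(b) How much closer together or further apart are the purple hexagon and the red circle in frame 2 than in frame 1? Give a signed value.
-0.2

Distance in frame 1: 1.4. Distance in frame 2: 1.2.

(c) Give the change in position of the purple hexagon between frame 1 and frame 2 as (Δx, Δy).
(1.0, 4.3)

The purple hexagon was at (2.6, 1.4) in frame 1 and (3.6, 5.7) in frame 2.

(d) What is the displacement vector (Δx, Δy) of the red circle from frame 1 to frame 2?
(1.6, 2.3)

The red circle was at (3.0, 2.7) in frame 1 and (4.6, 5.0) in frame 2.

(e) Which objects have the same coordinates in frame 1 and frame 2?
the yellow hexagon, the red triangle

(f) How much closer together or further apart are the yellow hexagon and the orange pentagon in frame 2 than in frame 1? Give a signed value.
-2.9

Distance in frame 1: 7.1. Distance in frame 2: 4.2.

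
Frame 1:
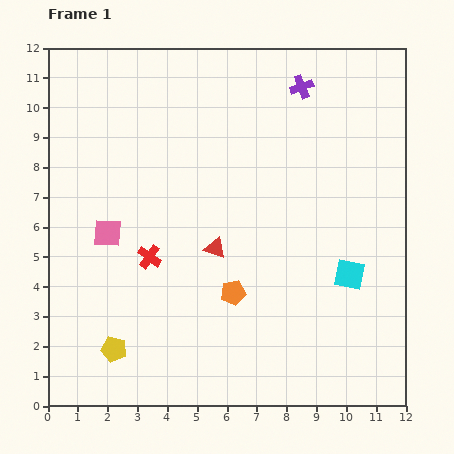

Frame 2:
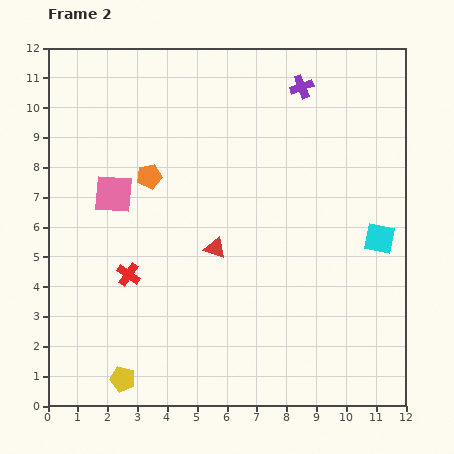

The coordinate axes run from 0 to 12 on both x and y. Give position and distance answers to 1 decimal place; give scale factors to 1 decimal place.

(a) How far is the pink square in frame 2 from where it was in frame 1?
1.3

The pink square moved from (2.0, 5.8) to (2.2, 7.1), a distance of √(0.2² + 1.3²) ≈ 1.3.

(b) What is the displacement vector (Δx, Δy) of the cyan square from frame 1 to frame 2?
(1.0, 1.2)

The cyan square was at (10.1, 4.4) in frame 1 and (11.1, 5.6) in frame 2.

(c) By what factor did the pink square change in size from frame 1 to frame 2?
1.4×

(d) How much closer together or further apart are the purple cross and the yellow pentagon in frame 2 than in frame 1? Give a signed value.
+0.7

Distance in frame 1: 10.8. Distance in frame 2: 11.5.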